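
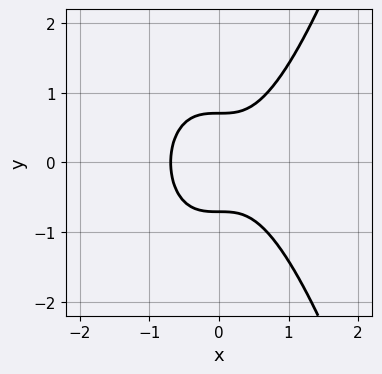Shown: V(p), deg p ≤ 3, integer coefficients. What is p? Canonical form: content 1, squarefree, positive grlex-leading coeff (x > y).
First, degree: a generic line meets the curve in up to 3 points, so deg p = 3.
Then, symmetries: the y ↦ −y reflection is a symmetry, so y appears only in even powers.
Finally, these observations pin down the coefficients.

3*x^3 - 2*y^2 + 1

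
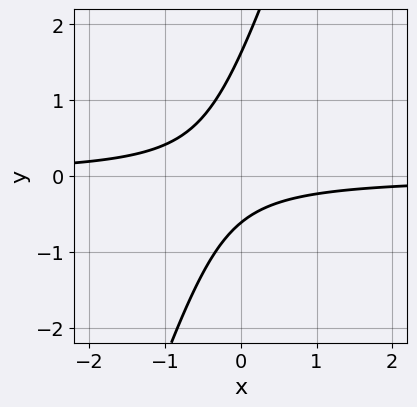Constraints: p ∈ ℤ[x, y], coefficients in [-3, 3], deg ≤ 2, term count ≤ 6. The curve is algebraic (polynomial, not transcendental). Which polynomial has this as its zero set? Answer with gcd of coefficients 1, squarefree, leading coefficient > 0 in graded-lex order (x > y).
(a) Degree: no degree-1 curve has this shape, so deg p = 2.
(b) Observable constraints: no x-intercept at any integer in the box.
(c) Fitting integer coefficients to these (and the overall shape) gives p.

3*x*y - y^2 + y + 1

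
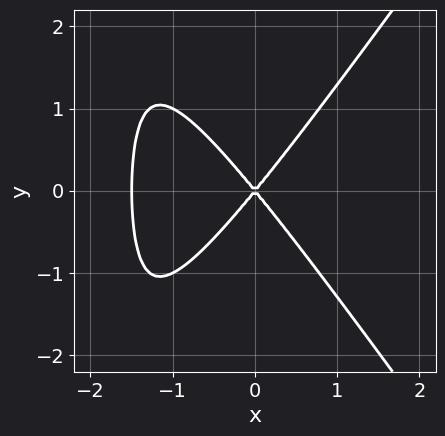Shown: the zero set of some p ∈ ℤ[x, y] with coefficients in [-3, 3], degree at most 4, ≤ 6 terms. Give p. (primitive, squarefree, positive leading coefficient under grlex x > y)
2*x^3 - x*y^2 + 3*x^2 - 2*y^2

The degree is 3 — a generic line meets the curve in up to 3 points.
Symmetries: it's symmetric under y → −y, forcing even powers of y.
From the visible intercepts: one x-axis crossing is at x = 0; it crosses the y-axis at the gridline y = 0.
Fitting integer coefficients to these (and the overall shape) gives p.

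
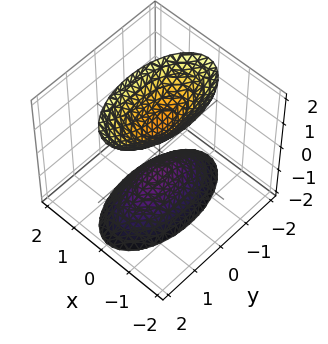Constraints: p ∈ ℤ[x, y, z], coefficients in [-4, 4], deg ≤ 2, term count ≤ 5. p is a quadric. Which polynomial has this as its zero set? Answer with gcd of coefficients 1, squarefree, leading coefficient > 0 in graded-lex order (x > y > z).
First, there are 2 components.
Then, degree: two separate bowl-shaped sheets opening away from each other; a quadric, so deg p = 2.
Then, symmetries: it's symmetric under x → −x, forcing even powers of x; the y ↦ −y reflection is a symmetry, so y appears only in even powers; it's symmetric under z → −z, forcing even powers of z.
Next, from the axis intercepts and sections: the z-axis gridline crossings are at z ∈ {-1, 1}; the surface avoids every integer y-axis point in the box; no x-intercept at any integer in the box.
Finally, fitting integer coefficients to these (and the overall shape) gives p.

3*x^2 + y^2 - z^2 + 1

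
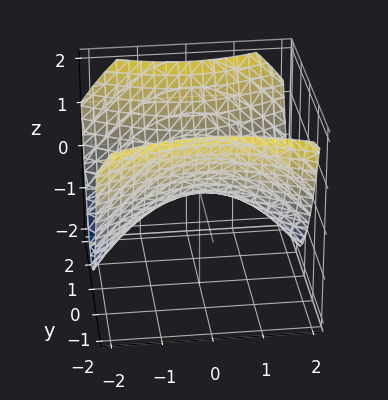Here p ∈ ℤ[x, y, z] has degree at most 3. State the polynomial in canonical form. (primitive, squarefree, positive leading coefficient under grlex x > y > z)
x^2 - 2*y^2 + 3*z

First, the degree is 2 — a saddle surface; a quadric.
Next, symmetries: mirror symmetry x ↦ −x ⇒ only even powers of x; mirror symmetry y ↦ −y ⇒ only even powers of y.
Then, observable constraints: it meets the x-axis at x = 0 (among the integer gridlines); it meets the y-axis at y = 0 (among the integer gridlines); it meets the z-axis at z = 0 (among the integer gridlines).
Finally, these observations pin down the coefficients.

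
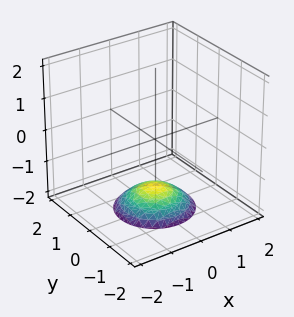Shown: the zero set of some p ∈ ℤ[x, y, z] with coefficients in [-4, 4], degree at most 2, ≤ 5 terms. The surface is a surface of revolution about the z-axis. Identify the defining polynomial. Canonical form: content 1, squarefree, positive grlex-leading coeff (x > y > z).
First, the degree is 2 — the shape is more complex than any degree-1 surface.
Then, symmetries: the z-axis is an axis of rotation, so x and y enter only as x² + y².
Then, against the integer gridlines: a circular section at z = -2 has radius exactly 1; the surface avoids every integer y-axis point in the box; no x-intercept at any integer in the box.
Finally, fitting integer coefficients to these (and the overall shape) gives p.

x^2 + y^2 + 2*z + 3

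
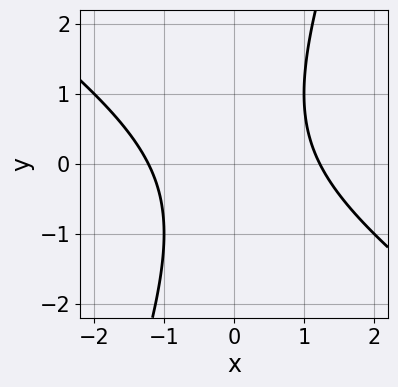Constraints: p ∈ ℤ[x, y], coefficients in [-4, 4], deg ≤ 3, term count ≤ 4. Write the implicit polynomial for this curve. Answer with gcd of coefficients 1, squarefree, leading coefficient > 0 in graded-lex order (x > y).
2*x^2 + 2*x*y - y^2 - 3

1. deg p = 2. No degree-1 curve has this shape.
2. Observable constraints: no y-intercept at any integer in the box.
3. Solving for integer coefficients yields p as stated.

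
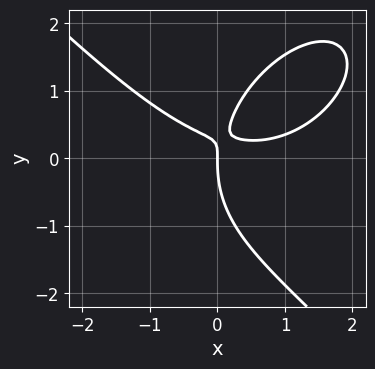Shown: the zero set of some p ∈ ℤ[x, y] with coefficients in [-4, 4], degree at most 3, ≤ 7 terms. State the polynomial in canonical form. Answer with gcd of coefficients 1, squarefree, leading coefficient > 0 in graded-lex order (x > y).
x^3 + y^3 - x^2 - 3*x*y + x

First, the degree is 3 — the shape is more complex than any degree-2 curve.
Then, from the axis intercepts and sections: it crosses the x-axis at the gridline x = 0; it crosses the y-axis at the gridline y = 0.
Finally, the integer polynomial consistent with all of this is the stated p.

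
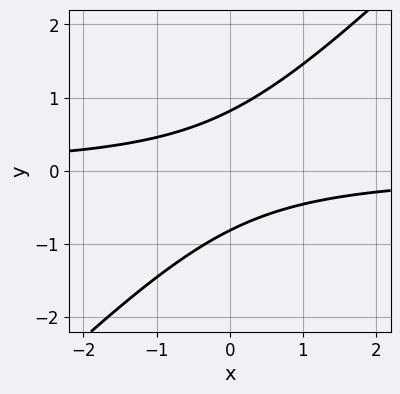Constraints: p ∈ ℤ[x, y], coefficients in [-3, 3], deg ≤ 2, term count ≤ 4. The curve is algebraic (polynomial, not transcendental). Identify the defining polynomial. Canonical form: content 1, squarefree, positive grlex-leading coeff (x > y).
1. The degree is 2 — a generic line meets the curve in up to 2 points.
2. Reading off the gridlines: it misses every integer gridline on the x-axis.
3. The integer polynomial consistent with all of this is the stated p.

3*x*y - 3*y^2 + 2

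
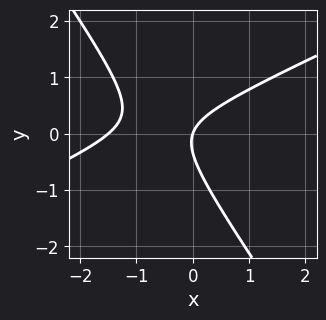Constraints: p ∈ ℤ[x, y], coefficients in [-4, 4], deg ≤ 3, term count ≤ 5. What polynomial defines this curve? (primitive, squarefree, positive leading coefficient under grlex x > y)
2*x^2 - 3*x*y - 3*y^2 + 3*x - y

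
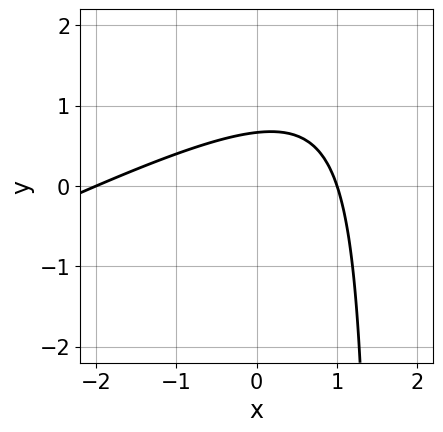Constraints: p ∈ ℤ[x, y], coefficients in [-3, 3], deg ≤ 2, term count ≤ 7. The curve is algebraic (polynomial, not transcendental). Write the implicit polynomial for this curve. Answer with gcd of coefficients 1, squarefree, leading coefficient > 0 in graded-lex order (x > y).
1. The degree is 2 — a generic line meets the curve in up to 2 points.
2. From the axis intercepts and sections: the x-axis gridline crossings are at x ∈ {-2, 1}.
3. These observations pin down the coefficients.

x^2 - 2*x*y + x + 3*y - 2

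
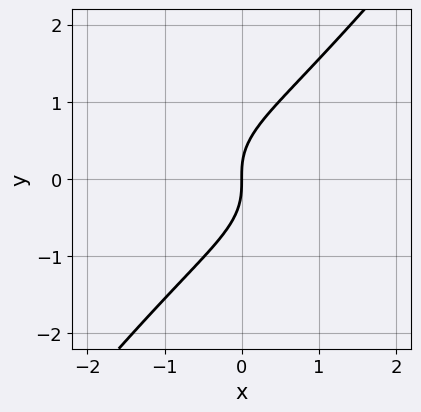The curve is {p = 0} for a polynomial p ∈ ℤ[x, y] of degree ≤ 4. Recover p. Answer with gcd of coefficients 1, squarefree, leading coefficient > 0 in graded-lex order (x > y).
x^3 + 3*x*y^2 - 3*y^3 + 3*x

1. deg p = 3.
2. Checking where it meets the axes: one x-axis crossing is at x = 0; one y-axis crossing is at y = 0.
3. These observations pin down the coefficients.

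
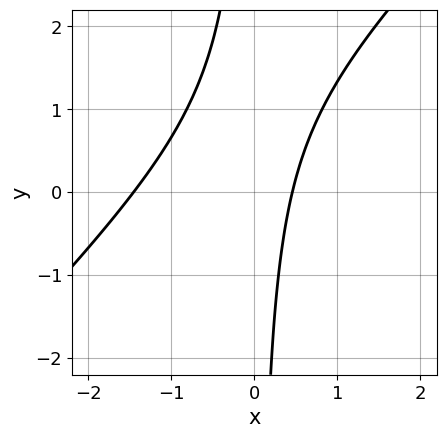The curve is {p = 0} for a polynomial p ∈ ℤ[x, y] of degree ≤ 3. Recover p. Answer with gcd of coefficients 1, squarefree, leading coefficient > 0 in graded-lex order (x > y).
First, the degree is 2 — no degree-1 curve has this shape.
Then, from the visible intercepts: it misses every integer gridline on the y-axis.
Finally, these observations pin down the coefficients.

3*x^2 - 3*x*y + 3*x - 2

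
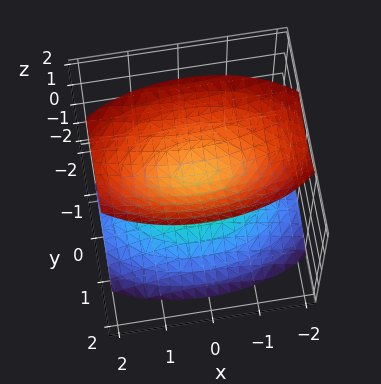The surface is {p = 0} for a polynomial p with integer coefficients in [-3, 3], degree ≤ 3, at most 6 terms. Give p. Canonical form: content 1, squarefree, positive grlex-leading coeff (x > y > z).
(a) There are 2 components. They look like related sheets of one shape, so recover p as a whole.
(b) Degree: two separate bowl-shaped sheets opening away from each other; a quadric, so deg p = 2.
(c) Symmetries: the z ↦ −z reflection is a symmetry, so z appears only in even powers; it's symmetric under y → −y, forcing even powers of y; it's symmetric under x → −x, forcing even powers of x.
(d) Reading off the gridlines: it misses every integer gridline on the x-axis; the surface avoids every integer y-axis point in the box.
(e) Together with the visible shape, these determine p as stated.

x^2 + 3*y^2 - 2*z^2 + 1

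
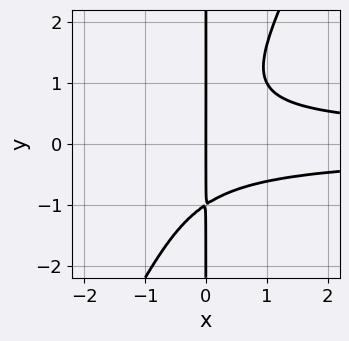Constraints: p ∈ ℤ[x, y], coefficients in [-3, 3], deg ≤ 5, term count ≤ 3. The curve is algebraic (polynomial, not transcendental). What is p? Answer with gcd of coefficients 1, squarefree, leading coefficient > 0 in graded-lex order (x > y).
(a) deg p = 4.
(b) Reading off the gridlines: it meets the x-axis at x = 0 (among the integer gridlines); every point of the y-axis in the box is on the curve.
(c) Together with the visible shape, these determine p as stated.

2*x^2*y^2 - x*y^3 - x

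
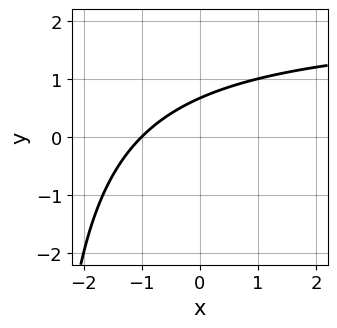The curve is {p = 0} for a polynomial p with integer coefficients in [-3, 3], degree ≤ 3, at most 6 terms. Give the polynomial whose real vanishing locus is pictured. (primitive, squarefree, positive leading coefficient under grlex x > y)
x*y - 2*x + 3*y - 2

First, the degree is 2 — no degree-1 curve has this shape.
Next, checking where it meets the axes: it crosses the x-axis at the gridline x = -1.
Finally, together with the visible shape, these determine p as stated.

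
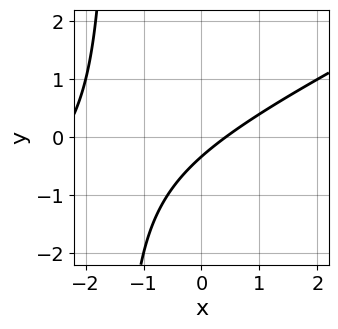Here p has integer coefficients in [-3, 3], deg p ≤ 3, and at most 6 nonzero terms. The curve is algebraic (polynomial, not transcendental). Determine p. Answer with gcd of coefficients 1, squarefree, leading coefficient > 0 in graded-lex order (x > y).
(a) The degree is 2 — a generic line meets the curve in up to 2 points.
(b) Putting this together gives p.

x^2 - 2*x*y + 2*x - 3*y - 1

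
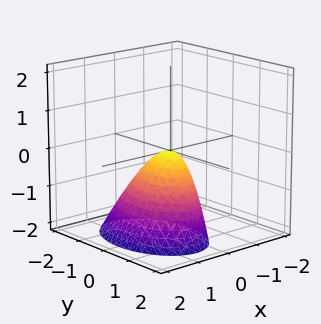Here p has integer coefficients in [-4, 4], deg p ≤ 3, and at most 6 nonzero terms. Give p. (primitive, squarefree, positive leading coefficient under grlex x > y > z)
2*x^2 + x*z + y^2 + z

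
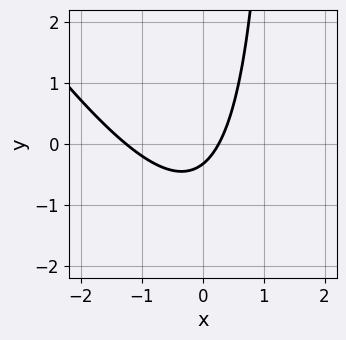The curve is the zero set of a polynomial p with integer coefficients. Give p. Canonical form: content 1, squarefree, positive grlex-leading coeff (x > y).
3*x^2 + 2*x*y + 3*x - 3*y - 1

First, degree: no degree-1 curve has this shape, so deg p = 2.
Finally, the integer polynomial consistent with all of this is the stated p.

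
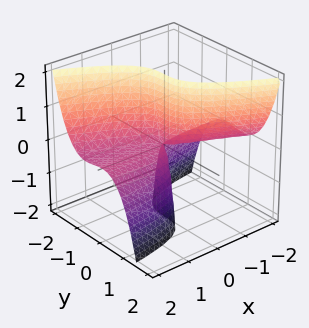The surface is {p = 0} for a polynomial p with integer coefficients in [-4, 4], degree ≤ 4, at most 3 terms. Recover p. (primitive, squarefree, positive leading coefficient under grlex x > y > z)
deg p = 3.
From the visible intercepts: every point of the z-axis in the box is on the surface; every point of the x-axis in the box is on the surface.
Putting this together gives p.

x*y^2 + 2*y^3 + 2*x*z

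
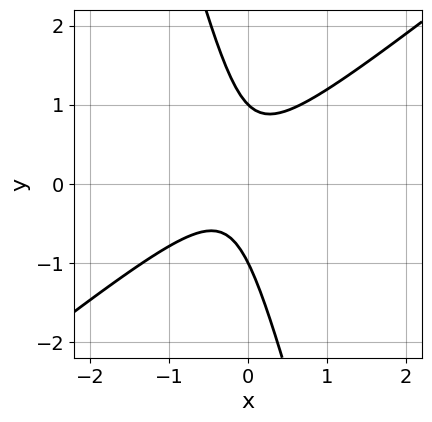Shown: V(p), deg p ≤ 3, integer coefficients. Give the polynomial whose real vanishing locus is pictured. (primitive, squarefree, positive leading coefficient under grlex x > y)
(a) Degree: a generic line meets the curve in up to 2 points, so deg p = 2.
(b) Checking where it meets the axes: no x-intercept at any integer in the box; among the integer gridlines, it crosses the y-axis at y ∈ {-1, 1}.
(c) Putting this together gives p.

3*x^2 - 3*x*y - y^2 + x + 1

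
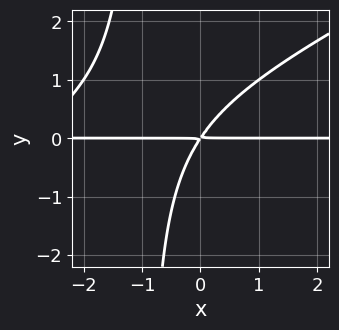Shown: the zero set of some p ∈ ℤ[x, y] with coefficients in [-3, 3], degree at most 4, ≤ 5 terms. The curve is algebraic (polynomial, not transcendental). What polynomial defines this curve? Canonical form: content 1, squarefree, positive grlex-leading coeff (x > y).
(a) Degree: a generic line meets the curve in up to 3 points, so deg p = 3.
(b) Reading off the gridlines: every point of the x-axis in the box is on the curve.
(c) Solving for integer coefficients yields p as stated.

x^2*y - 2*x*y^2 + 3*x*y - 2*y^2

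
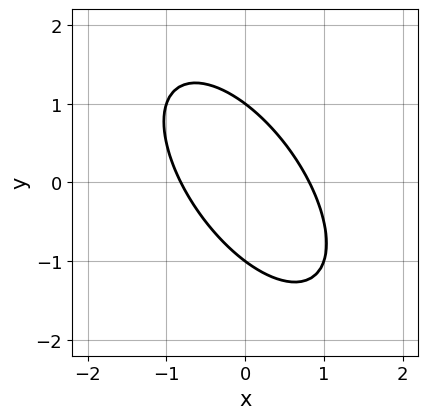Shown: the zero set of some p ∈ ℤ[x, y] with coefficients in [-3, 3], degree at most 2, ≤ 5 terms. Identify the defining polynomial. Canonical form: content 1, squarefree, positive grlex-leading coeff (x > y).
First, degree: no degree-1 curve has this shape, so deg p = 2.
Then, from the visible intercepts: among the integer gridlines, it crosses the y-axis at y ∈ {-1, 1}.
Finally, putting this together gives p.

3*x^2 + 3*x*y + 2*y^2 - 2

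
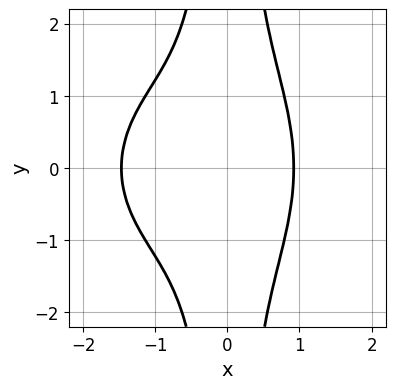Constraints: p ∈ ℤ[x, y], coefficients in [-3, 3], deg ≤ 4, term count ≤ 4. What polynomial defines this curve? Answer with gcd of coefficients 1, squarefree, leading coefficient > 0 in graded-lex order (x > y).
2*x^4 + 2*x^2*y^2 + 2*x^3 - 3

First, the degree is 4 — a generic line meets the curve in up to 4 points.
Then, symmetries: it's symmetric under y → −y, forcing even powers of y.
Next, from the visible intercepts: it misses every integer gridline on the y-axis.
Finally, putting this together gives p.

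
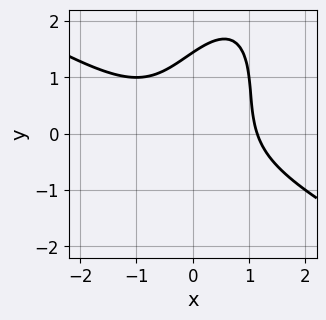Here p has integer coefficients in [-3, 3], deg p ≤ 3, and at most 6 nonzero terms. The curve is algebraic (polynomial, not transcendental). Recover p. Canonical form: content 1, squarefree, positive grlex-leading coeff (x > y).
(a) The degree is 3 — the shape is more complex than any degree-2 curve.
(b) Solving for integer coefficients yields p as stated.

2*x^3 + 2*x^2*y - 2*x*y^2 + y^3 - 3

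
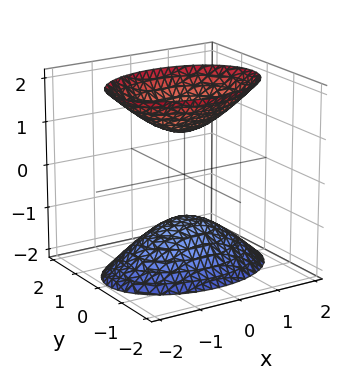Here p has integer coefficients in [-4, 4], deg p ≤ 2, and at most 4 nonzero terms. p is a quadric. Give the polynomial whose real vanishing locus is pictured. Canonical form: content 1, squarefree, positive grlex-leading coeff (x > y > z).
x^2 + 2*y^2 - z^2 + 1

1. I count 2 distinct pieces. They look like related sheets of one shape, so recover p as a whole.
2. deg p = 2. Two sheets facing apart; a quadric.
3. Symmetries: mirror symmetry x ↦ −x ⇒ only even powers of x; mirror symmetry y ↦ −y ⇒ only even powers of y; it's symmetric under z → −z, forcing even powers of z.
4. Reading off the gridlines: it misses every integer gridline on the x-axis; it misses every integer gridline on the y-axis; among the integer gridlines, it crosses the z-axis at z ∈ {-1, 1}.
5. Solving for integer coefficients yields p as stated.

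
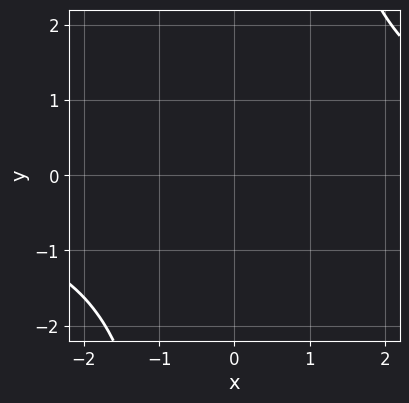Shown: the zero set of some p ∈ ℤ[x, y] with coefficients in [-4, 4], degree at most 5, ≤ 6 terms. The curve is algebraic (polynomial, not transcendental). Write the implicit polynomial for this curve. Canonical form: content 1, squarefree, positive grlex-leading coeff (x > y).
x^3*y - 3*x^2 - x - 3

1. The degree is 4 — no degree-3 curve has this shape.
2. Checking where it meets the axes: the curve avoids every integer x-axis point in the box; no y-intercept at any integer in the box.
3. Assembling these constraints gives the stated polynomial.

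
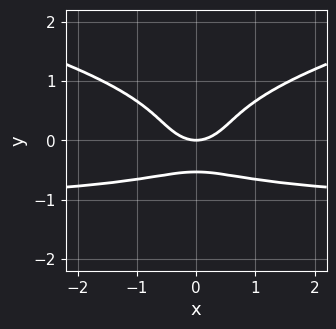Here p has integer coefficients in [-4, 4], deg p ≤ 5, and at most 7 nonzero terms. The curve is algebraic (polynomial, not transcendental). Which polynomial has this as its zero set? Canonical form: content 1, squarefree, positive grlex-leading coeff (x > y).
3*y^4 - x^2*y - x^2 + y^2 + y

deg p = 4. The shape is more complex than any degree-3 curve.
Symmetries: mirror symmetry x ↦ −x ⇒ only even powers of x.
Reading off the gridlines: it crosses the x-axis at the gridline x = 0; it meets the y-axis at y = 0 (among the integer gridlines).
Matching integer coefficients to the picture gives p.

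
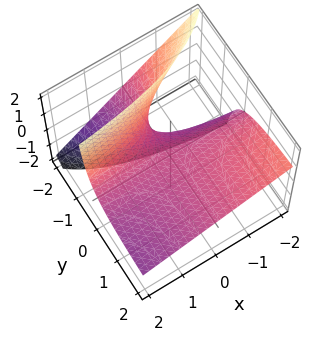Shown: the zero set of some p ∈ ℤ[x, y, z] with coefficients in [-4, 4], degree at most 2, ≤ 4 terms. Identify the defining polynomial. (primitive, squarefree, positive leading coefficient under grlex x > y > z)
First, deg p = 2. A generic line meets the surface in up to 2 points.
Then, checking where it meets the axes: every point of the y-axis in the box is on the surface; the visible x-axis segment lies entirely on the surface.
Finally, fitting integer coefficients to these (and the overall shape) gives p.

x*y + 2*y*z + 2*z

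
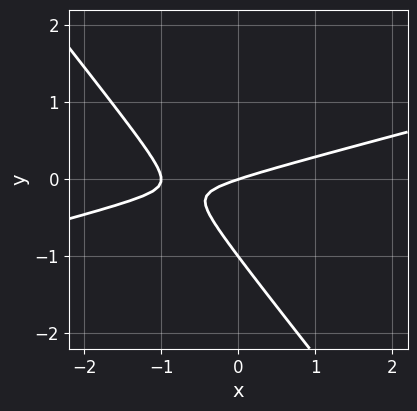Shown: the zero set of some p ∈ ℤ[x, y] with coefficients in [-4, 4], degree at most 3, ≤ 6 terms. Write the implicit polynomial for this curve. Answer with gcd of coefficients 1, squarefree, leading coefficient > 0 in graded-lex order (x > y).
(a) Degree: a generic line meets the curve in up to 2 points, so deg p = 2.
(b) Reading off the gridlines: the x-axis gridline crossings are at x ∈ {-1, 0}; the y-axis gridline crossings are at y ∈ {-1, 0}.
(c) These observations pin down the coefficients.

x^2 - 3*x*y - 3*y^2 + x - 3*y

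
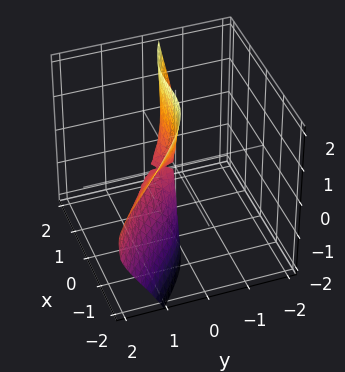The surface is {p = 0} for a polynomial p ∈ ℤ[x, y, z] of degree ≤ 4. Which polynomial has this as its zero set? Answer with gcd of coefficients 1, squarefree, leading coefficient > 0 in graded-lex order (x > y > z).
2*x^3 + 3*x^2*y + 3*y*z^2 - 2*x^2

(a) The degree is 3 — a generic line meets the surface in up to 3 points.
(b) Against the integer gridlines: the visible y-axis segment lies entirely on the surface; every point of the z-axis in the box is on the surface.
(c) The integer polynomial consistent with all of this is the stated p.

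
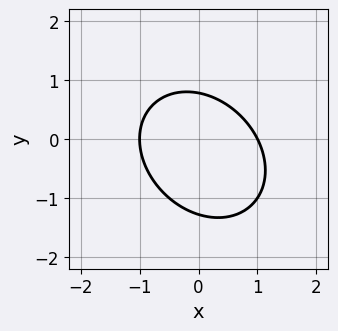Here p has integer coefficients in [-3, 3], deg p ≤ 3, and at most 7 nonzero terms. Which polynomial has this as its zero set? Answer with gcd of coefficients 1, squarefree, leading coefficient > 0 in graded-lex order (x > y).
First, the degree is 2 — the shape is more complex than any degree-1 curve.
Then, reading off the gridlines: among the integer gridlines, it crosses the x-axis at x ∈ {-1, 1}.
Finally, together with the visible shape, these determine p as stated.

2*x^2 + x*y + 2*y^2 + y - 2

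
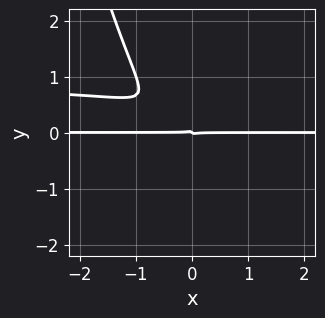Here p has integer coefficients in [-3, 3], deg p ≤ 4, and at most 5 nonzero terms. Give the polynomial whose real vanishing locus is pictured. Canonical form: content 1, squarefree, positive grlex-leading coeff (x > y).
2*x^2*y^2 - 2*x^2*y - 3*x*y^2 - 3*y^3

(a) Degree: the shape is more complex than any degree-3 curve, so deg p = 4.
(b) Observable constraints: the visible x-axis segment lies entirely on the curve; it meets the y-axis at y = 0 (among the integer gridlines).
(c) The integer polynomial consistent with all of this is the stated p.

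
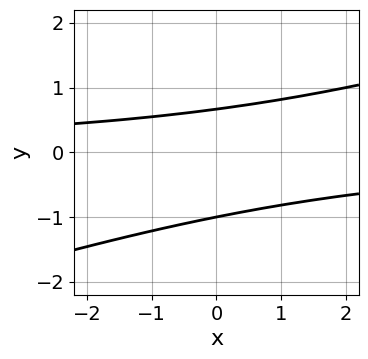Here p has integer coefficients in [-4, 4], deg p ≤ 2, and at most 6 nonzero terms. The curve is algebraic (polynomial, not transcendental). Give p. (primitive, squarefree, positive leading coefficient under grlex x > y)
x*y - 3*y^2 - y + 2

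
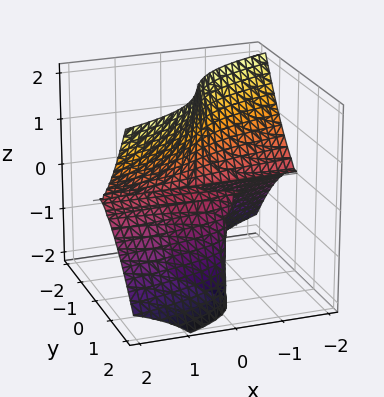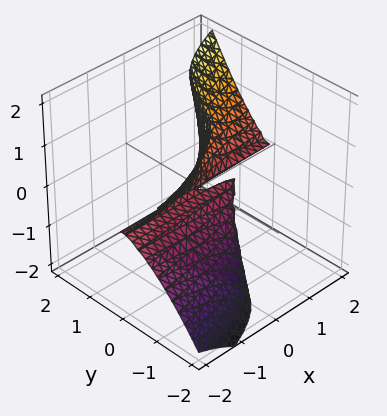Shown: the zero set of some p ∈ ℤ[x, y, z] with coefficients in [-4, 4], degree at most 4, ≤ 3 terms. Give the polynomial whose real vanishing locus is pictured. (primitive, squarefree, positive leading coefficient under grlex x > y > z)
First, deg p = 3.
Next, from the visible intercepts: every point of the x-axis in the box is on the surface; it meets the y-axis at y = 0 (among the integer gridlines); every point of the z-axis in the box is on the surface.
Finally, assembling these constraints gives the stated polynomial.

x*z^2 - y^3 - y*z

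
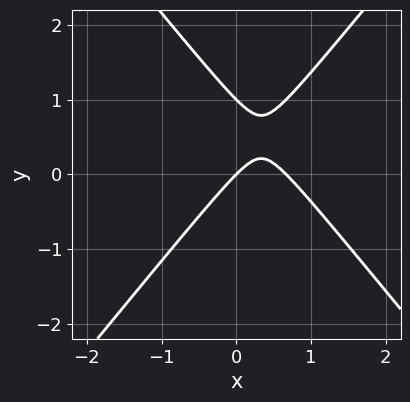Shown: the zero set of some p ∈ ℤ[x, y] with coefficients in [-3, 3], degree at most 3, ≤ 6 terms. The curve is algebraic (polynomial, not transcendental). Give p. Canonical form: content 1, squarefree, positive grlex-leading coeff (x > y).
deg p = 2.
Reading off the gridlines: one x-axis crossing is at x = 0; among the integer gridlines, it crosses the y-axis at y ∈ {0, 1}.
The integer polynomial consistent with all of this is the stated p.

3*x^2 - 2*y^2 - 2*x + 2*y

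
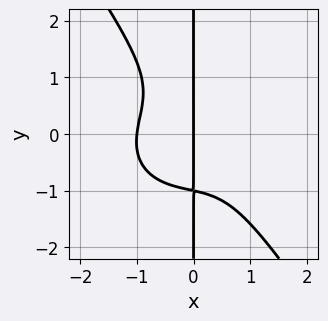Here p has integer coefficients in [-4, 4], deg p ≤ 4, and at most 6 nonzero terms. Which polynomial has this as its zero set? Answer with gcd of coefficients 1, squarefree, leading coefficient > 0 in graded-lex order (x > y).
3*x^4 + 3*x^2*y^2 + 3*x*y^3 + x^2*y + 3*x

1. deg p = 4. The shape is more complex than any degree-3 curve.
2. From the axis intercepts and sections: among the integer gridlines, it crosses the x-axis at x ∈ {-1, 0}; the visible y-axis segment lies entirely on the curve.
3. Fitting integer coefficients to these (and the overall shape) gives p.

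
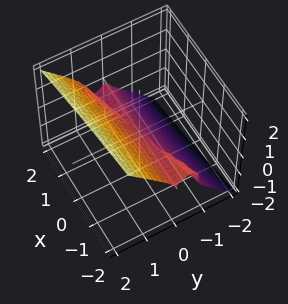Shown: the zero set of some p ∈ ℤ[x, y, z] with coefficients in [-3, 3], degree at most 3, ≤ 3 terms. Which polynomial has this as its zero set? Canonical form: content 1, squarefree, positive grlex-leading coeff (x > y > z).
1. Degree: a generic line meets the surface in up to 3 points, so deg p = 3.
2. Reading off the gridlines: it meets the y-axis at y = 0 (among the integer gridlines); every point of the x-axis in the box is on the surface.
3. Fitting integer coefficients to these (and the overall shape) gives p.

x*y^2 - 3*y^3 + 2*z^3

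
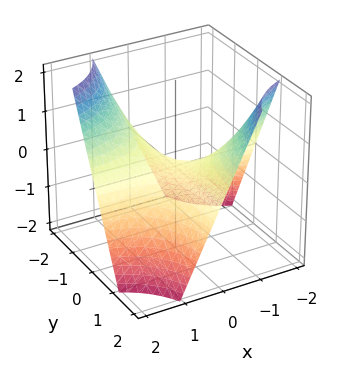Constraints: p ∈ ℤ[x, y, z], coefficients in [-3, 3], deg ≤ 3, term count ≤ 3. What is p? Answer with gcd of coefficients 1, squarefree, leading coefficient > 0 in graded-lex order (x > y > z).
x*y + z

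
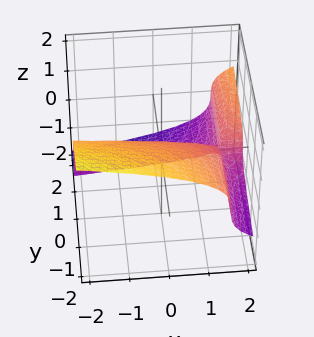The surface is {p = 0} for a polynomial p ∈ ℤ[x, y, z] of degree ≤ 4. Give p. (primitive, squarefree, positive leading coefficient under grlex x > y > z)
(a) Degree: the shape is more complex than any degree-2 surface, so deg p = 3.
(b) From the visible intercepts: it meets the z-axis at z = 0 (among the integer gridlines); it crosses the y-axis at the gridline y = 0.
(c) Matching integer coefficients to the picture gives p. Check: (-1, 0, 0) on the x-axis lies on the surface, and p(-1, 0, 0) = 0. ✓

3*z^3 - 2*x*y + 3*y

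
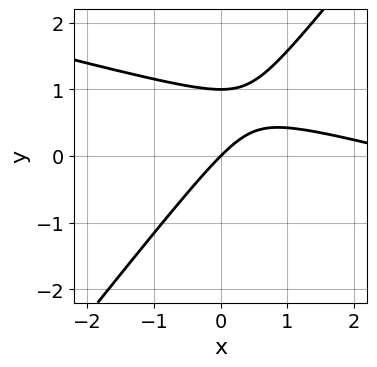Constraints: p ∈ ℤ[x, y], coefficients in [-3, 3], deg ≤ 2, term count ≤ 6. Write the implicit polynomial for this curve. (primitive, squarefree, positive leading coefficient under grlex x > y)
x^2 + 3*x*y - 3*y^2 - 3*x + 3*y

The degree is 2 — no degree-1 curve has this shape.
Reading off the gridlines: among the integer gridlines, it crosses the y-axis at y ∈ {0, 1}; it crosses the x-axis at the gridline x = 0.
The integer polynomial consistent with all of this is the stated p.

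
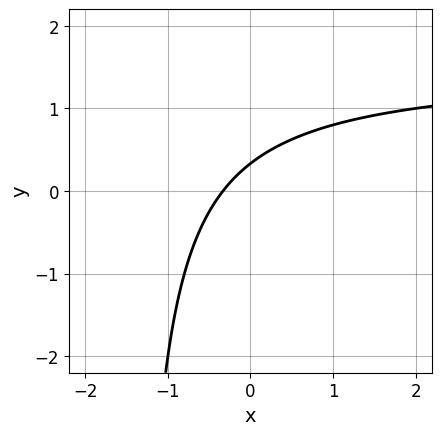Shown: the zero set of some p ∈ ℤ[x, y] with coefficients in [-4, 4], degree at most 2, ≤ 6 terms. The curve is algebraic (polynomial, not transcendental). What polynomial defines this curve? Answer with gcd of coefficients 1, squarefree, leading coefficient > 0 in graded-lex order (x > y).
1. Degree: a generic line meets the curve in up to 2 points, so deg p = 2.
2. Solving for integer coefficients yields p as stated.

2*x*y - 3*x + 3*y - 1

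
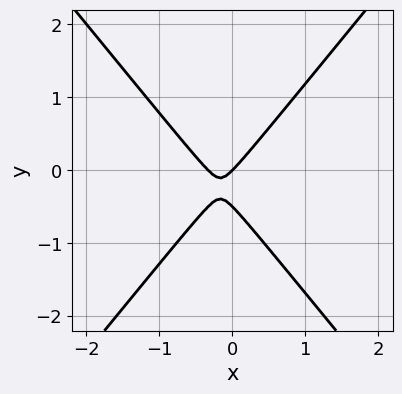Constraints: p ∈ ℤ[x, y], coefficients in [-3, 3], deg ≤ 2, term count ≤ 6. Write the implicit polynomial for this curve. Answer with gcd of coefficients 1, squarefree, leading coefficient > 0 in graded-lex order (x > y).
(a) deg p = 2.
(b) Against the integer gridlines: it crosses the x-axis at the gridline x = 0; it crosses the y-axis at the gridline y = 0.
(c) The integer polynomial consistent with all of this is the stated p.

3*x^2 - 2*y^2 + x - y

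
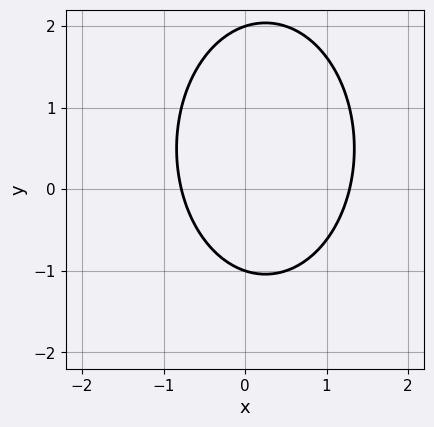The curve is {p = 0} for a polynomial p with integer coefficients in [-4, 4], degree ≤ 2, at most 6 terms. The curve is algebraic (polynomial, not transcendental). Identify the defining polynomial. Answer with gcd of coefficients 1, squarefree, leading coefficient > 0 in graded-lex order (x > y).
(a) The degree is 2 — a generic line meets the curve in up to 2 points.
(b) Reading off the gridlines: the y-axis gridline crossings are at y ∈ {-1, 2}.
(c) Matching integer coefficients to the picture gives p.

2*x^2 + y^2 - x - y - 2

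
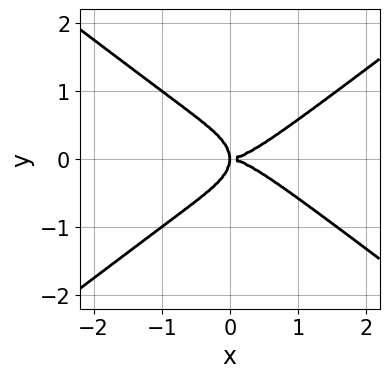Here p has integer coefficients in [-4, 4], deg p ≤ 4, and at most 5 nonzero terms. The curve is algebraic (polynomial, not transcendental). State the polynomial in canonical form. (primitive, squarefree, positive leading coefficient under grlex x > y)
First, degree: a generic line meets the curve in up to 4 points, so deg p = 4.
Then, symmetries: mirror symmetry y ↦ −y ⇒ only even powers of y.
Then, observable constraints: it meets the y-axis at y = 0 (among the integer gridlines); it crosses the x-axis at the gridline x = 0.
Finally, the integer polynomial consistent with all of this is the stated p.

x^4 - 3*y^4 - 2*x*y^2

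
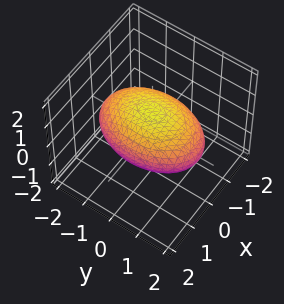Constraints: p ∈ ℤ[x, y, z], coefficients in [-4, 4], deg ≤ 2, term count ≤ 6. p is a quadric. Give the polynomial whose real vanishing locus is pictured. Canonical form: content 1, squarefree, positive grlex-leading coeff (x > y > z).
(a) Degree: bounded and convex; a quadric, so deg p = 2.
(b) Symmetries: the y ↦ −y reflection is a symmetry, so y appears only in even powers; the x ↦ −x reflection is a symmetry, so x appears only in even powers; it's symmetric under z → −z, forcing even powers of z.
(c) Against the integer gridlines: among the integer gridlines, it crosses the z-axis at z ∈ {-1, 1}.
(d) Assembling these constraints gives the stated polynomial.

2*x^2 + y^2 + 3*z^2 - 3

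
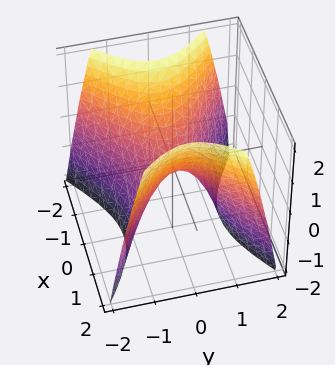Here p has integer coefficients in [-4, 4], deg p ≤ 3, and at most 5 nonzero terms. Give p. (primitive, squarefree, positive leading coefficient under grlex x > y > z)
2*x^2 - 3*y^2 - 2*z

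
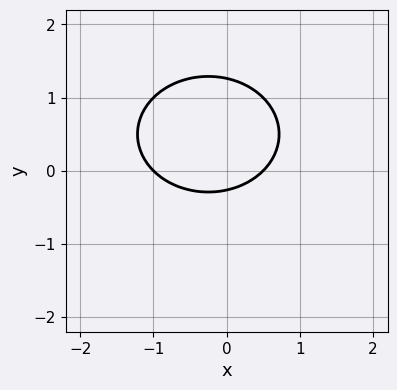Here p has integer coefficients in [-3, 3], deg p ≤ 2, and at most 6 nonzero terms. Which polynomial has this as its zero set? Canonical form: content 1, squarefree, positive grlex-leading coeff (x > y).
2*x^2 + 3*y^2 + x - 3*y - 1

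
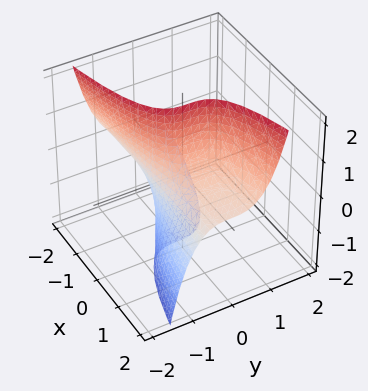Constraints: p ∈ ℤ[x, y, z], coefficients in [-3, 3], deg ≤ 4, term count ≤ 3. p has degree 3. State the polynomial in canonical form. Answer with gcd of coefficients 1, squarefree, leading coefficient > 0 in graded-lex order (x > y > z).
3*y^3 - 2*x*z + 1

The degree is 3 — the shape is more complex than any degree-2 surface.
From the visible intercepts: it misses every integer gridline on the x-axis; it misses every integer gridline on the z-axis.
The integer polynomial consistent with all of this is the stated p.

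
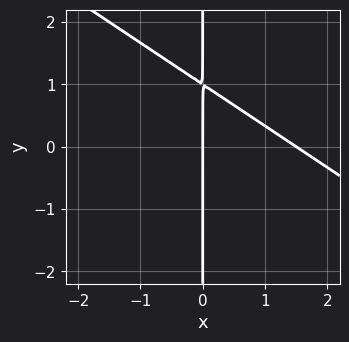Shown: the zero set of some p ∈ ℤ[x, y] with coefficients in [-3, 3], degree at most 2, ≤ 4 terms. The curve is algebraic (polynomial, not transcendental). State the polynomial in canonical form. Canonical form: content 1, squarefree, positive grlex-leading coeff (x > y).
2*x^2 + 3*x*y - 3*x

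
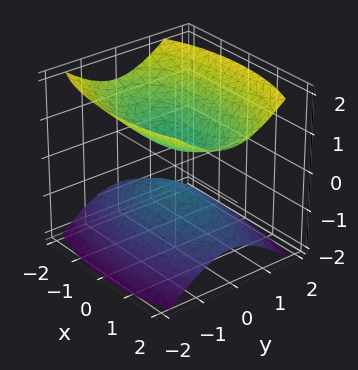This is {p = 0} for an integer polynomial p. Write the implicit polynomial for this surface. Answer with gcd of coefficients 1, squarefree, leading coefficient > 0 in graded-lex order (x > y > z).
x^2 + 3*y^2 - 3*z^2 + 1

1. There are 2 components.
2. Degree: two sheets facing apart; a quadric, so deg p = 2.
3. Symmetries: mirror symmetry x ↦ −x ⇒ only even powers of x; the y ↦ −y reflection is a symmetry, so y appears only in even powers; mirror symmetry z ↦ −z ⇒ only even powers of z.
4. Checking where it meets the axes: it misses every integer gridline on the x-axis; the surface avoids every integer y-axis point in the box.
5. Assembling these constraints gives the stated polynomial.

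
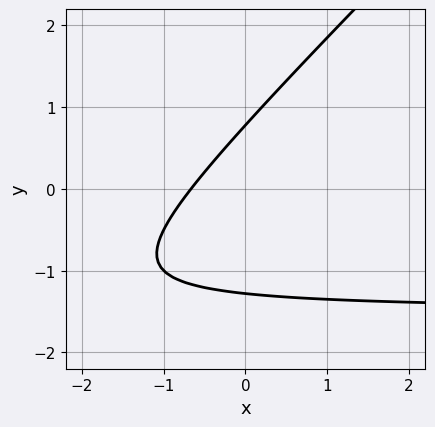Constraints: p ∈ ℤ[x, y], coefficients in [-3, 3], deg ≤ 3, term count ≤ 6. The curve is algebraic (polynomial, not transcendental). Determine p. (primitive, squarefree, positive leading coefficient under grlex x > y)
2*x*y - 2*y^2 + 3*x - y + 2

First, the degree is 2 — no degree-1 curve has this shape.
Finally, matching integer coefficients to the picture gives p.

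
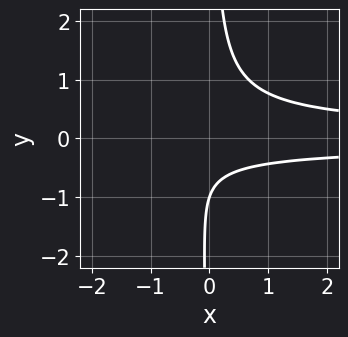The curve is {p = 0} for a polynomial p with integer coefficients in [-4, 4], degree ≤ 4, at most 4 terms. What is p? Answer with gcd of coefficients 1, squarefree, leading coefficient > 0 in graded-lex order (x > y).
3*x*y^2 - y - 1

First, degree: a generic line meets the curve in up to 3 points, so deg p = 3.
Next, from the visible intercepts: one y-axis crossing is at y = -1; the curve avoids every integer x-axis point in the box.
Finally, matching integer coefficients to the picture gives p.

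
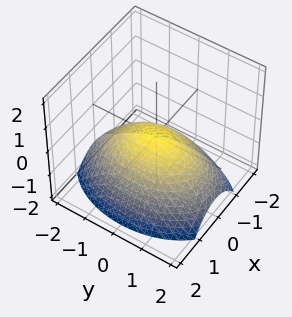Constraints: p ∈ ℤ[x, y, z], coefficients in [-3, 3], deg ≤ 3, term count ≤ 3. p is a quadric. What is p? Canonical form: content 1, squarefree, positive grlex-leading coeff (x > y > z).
2*x^2 + y^2 + 3*z

Degree: a single bowl opening along one axis; a quadric, so deg p = 2.
Symmetries: it's symmetric under x → −x, forcing even powers of x; it's symmetric under y → −y, forcing even powers of y.
From the axis intercepts and sections: one z-axis crossing is at z = 0; one y-axis crossing is at y = 0; it crosses the x-axis at the gridline x = 0.
Together with the visible shape, these determine p as stated.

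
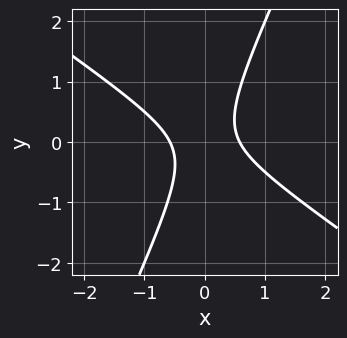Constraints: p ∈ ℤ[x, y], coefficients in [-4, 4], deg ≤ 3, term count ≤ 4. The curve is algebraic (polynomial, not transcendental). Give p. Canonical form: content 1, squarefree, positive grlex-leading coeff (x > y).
3*x^2 + 3*x*y - 2*y^2 - 1

(a) The degree is 2 — a generic line meets the curve in up to 2 points.
(b) Against the integer gridlines: the curve avoids every integer y-axis point in the box.
(c) Together with the visible shape, these determine p as stated.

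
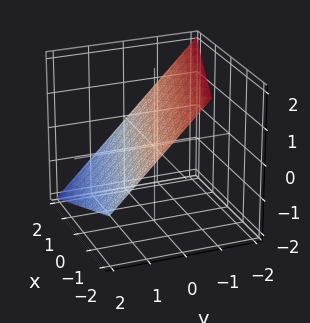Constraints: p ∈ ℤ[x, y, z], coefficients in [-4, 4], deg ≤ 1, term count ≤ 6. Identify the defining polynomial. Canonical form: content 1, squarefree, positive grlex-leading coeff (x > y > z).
x + 3*y + 3*z - 2

First, degree: every cross-section is a straight line — this is a plane, so deg p = 1.
Next, reading off the gridlines: it crosses the x-axis at the gridline x = 2.
Finally, together with the visible shape, these determine p as stated.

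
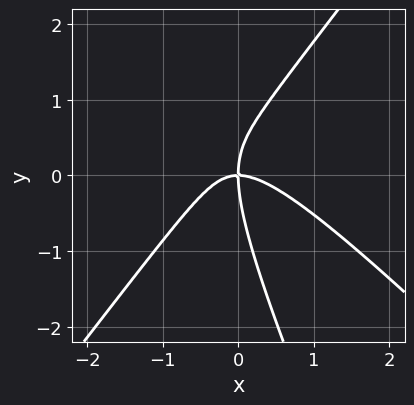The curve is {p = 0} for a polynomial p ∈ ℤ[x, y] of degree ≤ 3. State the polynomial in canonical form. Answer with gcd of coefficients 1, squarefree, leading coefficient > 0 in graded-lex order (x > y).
3*x^3 + 2*x^2*y - 2*x*y^2 - y^3 + 3*x*y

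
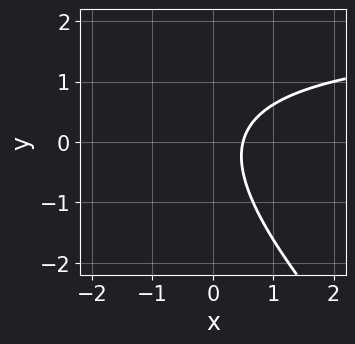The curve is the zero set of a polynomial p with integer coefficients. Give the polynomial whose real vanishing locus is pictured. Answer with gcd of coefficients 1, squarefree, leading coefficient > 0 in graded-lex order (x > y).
First, degree: no degree-1 curve has this shape, so deg p = 2.
Next, against the integer gridlines: the curve avoids every integer y-axis point in the box.
Finally, together with the visible shape, these determine p as stated.

x*y + y^2 - 2*x + 1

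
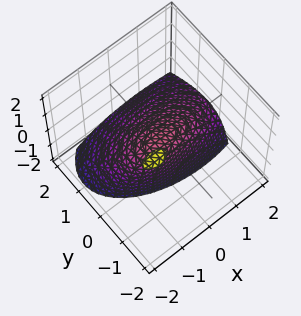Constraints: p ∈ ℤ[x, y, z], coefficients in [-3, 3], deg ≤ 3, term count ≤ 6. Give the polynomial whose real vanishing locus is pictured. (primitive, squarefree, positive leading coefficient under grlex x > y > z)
x^2 + x*z + 3*y^2 + 3*y*z + 2*z

(a) The degree is 2 — the shape is more complex than any degree-1 surface.
(b) From the axis intercepts and sections: it meets the x-axis at x = 0 (among the integer gridlines); it crosses the y-axis at the gridline y = 0.
(c) These observations pin down the coefficients.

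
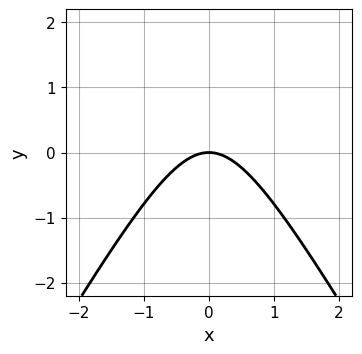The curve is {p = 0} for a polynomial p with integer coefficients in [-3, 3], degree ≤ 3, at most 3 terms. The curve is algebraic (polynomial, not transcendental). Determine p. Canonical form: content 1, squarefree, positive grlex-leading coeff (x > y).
3*x^2 - y^2 + 3*y

1. deg p = 2. The shape is more complex than any degree-1 curve.
2. Symmetries: the x ↦ −x reflection is a symmetry, so x appears only in even powers.
3. Reading off the gridlines: it meets the x-axis at x = 0 (among the integer gridlines); one y-axis crossing is at y = 0.
4. Putting this together gives p.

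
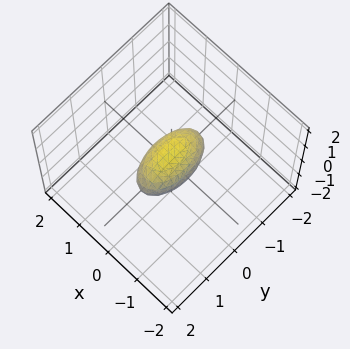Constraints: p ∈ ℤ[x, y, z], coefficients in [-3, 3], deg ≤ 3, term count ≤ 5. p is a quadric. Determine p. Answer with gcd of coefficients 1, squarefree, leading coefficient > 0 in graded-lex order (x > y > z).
3*x^2 + y^2 + 2*z^2 - 1

First, deg p = 2. A closed, bounded, convex surface; a quadric.
Next, symmetries: mirror symmetry x ↦ −x ⇒ only even powers of x; the y ↦ −y reflection is a symmetry, so y appears only in even powers; it's symmetric under z → −z, forcing even powers of z.
Then, observable constraints: the y-axis gridline crossings are at y ∈ {-1, 1}.
Finally, putting this together gives p.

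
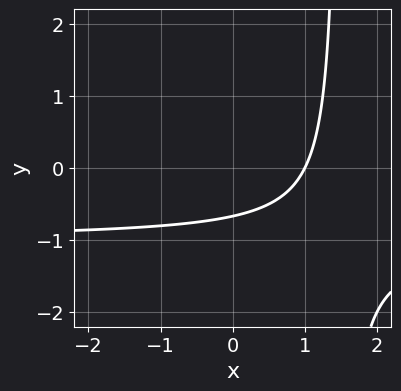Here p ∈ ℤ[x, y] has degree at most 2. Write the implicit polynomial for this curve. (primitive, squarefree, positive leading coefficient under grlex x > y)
Degree: the shape is more complex than any degree-1 curve, so deg p = 2.
Checking where it meets the axes: it meets the x-axis at x = 1 (among the integer gridlines).
Solving for integer coefficients yields p as stated.

2*x*y + 2*x - 3*y - 2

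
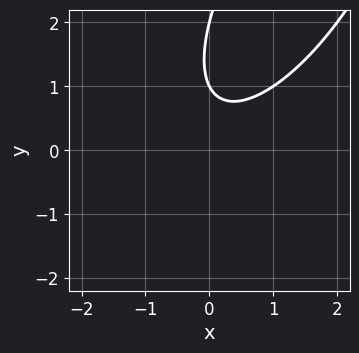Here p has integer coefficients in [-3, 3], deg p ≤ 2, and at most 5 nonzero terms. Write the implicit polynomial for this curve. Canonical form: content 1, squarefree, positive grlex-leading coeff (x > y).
2*x^2 - 2*x*y + y^2 - 3*y + 2

(a) Degree: no degree-1 curve has this shape, so deg p = 2.
(b) From the visible intercepts: the y-axis gridline crossings are at y ∈ {1, 2}; no x-intercept at any integer in the box.
(c) The integer polynomial consistent with all of this is the stated p.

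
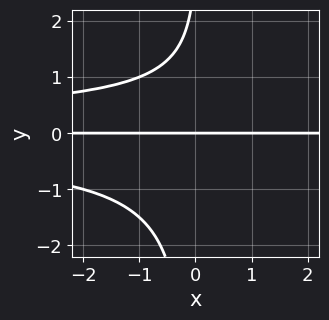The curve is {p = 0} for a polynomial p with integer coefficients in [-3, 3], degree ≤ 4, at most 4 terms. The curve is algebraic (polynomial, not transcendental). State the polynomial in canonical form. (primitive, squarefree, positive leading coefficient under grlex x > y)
2*x*y^3 - y^2 + 3*y

(a) Degree: no degree-3 curve has this shape, so deg p = 4.
(b) Checking where it meets the axes: every point of the x-axis in the box is on the curve; it meets the y-axis at y = 0 (among the integer gridlines).
(c) Matching integer coefficients to the picture gives p.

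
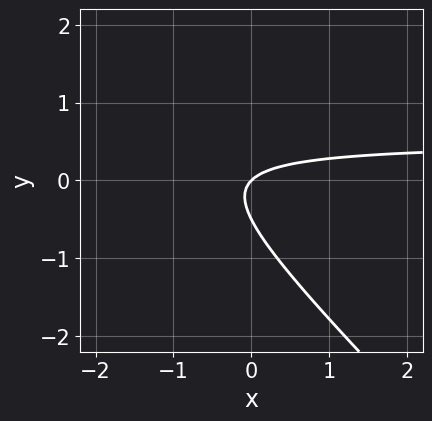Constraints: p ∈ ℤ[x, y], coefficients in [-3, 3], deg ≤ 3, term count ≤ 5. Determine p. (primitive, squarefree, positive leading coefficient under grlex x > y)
1. The degree is 2 — no degree-1 curve has this shape.
2. Against the integer gridlines: one x-axis crossing is at x = 0; one y-axis crossing is at y = 0.
3. The integer polynomial consistent with all of this is the stated p.

2*x*y + 2*y^2 - x + y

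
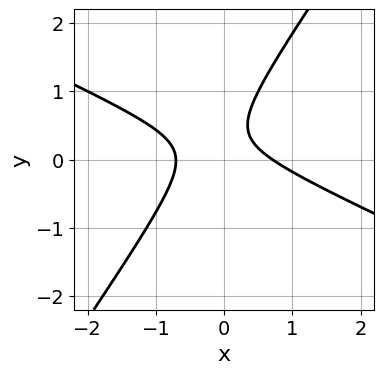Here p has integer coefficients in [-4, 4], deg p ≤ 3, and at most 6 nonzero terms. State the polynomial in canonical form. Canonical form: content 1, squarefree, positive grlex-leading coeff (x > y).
2*x^2 + 3*x*y - 3*y^2 + 2*y - 1

1. deg p = 2. No degree-1 curve has this shape.
2. Reading off the gridlines: it misses every integer gridline on the y-axis.
3. Together with the visible shape, these determine p as stated.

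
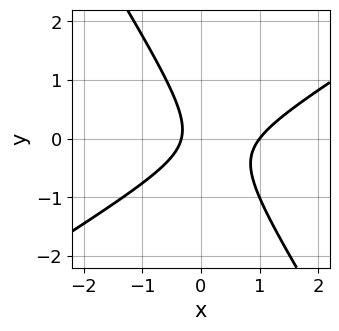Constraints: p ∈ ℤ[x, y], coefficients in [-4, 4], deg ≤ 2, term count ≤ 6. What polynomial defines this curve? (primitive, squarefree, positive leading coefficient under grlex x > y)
3*x^2 - 3*x*y - 3*y^2 - 2*x - 1

First, degree: the shape is more complex than any degree-1 curve, so deg p = 2.
Then, observable constraints: it crosses the x-axis at the gridline x = 1; it misses every integer gridline on the y-axis.
Finally, putting this together gives p.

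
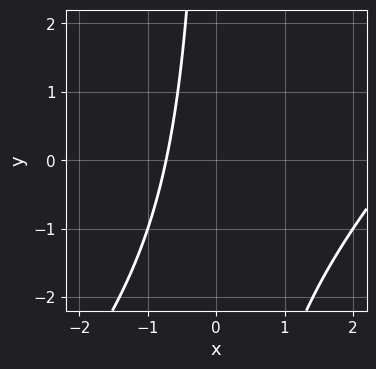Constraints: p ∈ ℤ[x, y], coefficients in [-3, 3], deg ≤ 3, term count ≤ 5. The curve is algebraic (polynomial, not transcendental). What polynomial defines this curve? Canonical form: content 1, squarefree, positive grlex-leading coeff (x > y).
x^2 - x*y - 2*x - 2

1. Degree: no degree-1 curve has this shape, so deg p = 2.
2. From the visible intercepts: the curve avoids every integer y-axis point in the box.
3. Putting this together gives p.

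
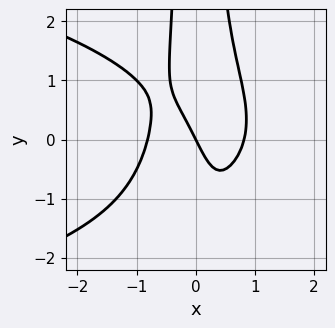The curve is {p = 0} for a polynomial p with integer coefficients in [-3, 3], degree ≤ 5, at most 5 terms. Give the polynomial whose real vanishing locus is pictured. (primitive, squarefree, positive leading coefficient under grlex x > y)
2*x^2*y^2 + 3*x^3 - 2*x - y

(a) The degree is 4 — no degree-3 curve has this shape.
(b) Checking where it meets the axes: it crosses the y-axis at the gridline y = 0; it crosses the x-axis at the gridline x = 0.
(c) These observations pin down the coefficients.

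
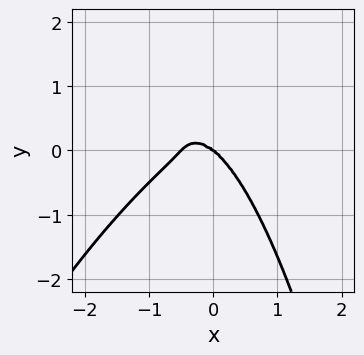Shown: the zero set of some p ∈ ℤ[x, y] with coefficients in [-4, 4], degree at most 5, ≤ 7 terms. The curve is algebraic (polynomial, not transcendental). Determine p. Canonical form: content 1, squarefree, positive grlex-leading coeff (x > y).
2*x^4 - 2*x^3*y + x^2*y^2 + x^3 + 2*y^3

First, the degree is 4 — no degree-3 curve has this shape.
Next, from the axis intercepts and sections: it crosses the y-axis at the gridline y = 0; one x-axis crossing is at x = 0.
Finally, these observations pin down the coefficients.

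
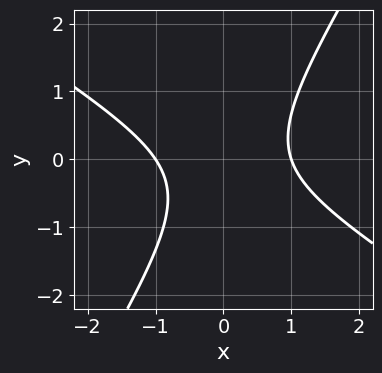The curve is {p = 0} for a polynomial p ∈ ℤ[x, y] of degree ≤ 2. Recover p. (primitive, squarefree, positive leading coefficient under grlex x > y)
3*x^2 + 3*x*y - 3*y^2 - y - 3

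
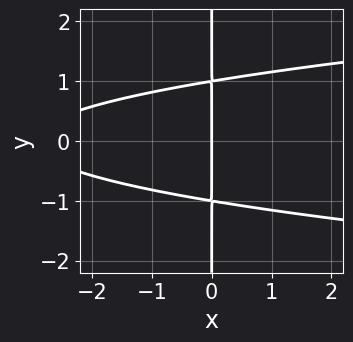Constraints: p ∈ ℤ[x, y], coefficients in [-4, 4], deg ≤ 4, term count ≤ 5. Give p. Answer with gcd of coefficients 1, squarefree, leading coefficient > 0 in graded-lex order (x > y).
3*x*y^2 - x^2 - 3*x

The degree is 3 — the shape is more complex than any degree-2 curve.
Symmetries: mirror symmetry y ↦ −y ⇒ only even powers of y.
From the axis intercepts and sections: one x-axis crossing is at x = 0; the visible y-axis segment lies entirely on the curve.
Putting this together gives p.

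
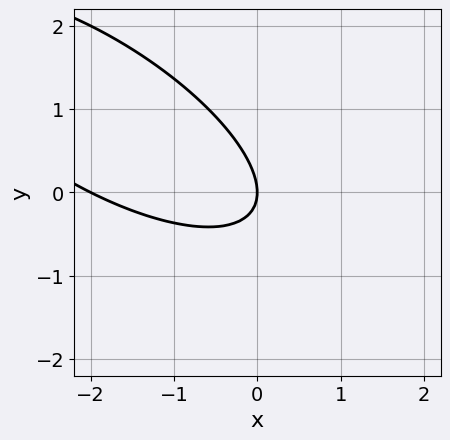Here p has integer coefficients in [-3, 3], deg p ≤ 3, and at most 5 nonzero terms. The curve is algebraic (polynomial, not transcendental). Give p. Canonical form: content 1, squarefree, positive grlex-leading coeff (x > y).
x^2 + 2*x*y + 2*y^2 + 2*x

First, deg p = 2. A generic line meets the curve in up to 2 points.
Then, from the visible intercepts: among the integer gridlines, it crosses the x-axis at x ∈ {-2, 0}; one y-axis crossing is at y = 0.
Finally, the integer polynomial consistent with all of this is the stated p.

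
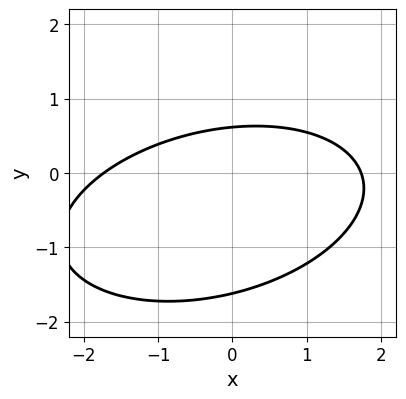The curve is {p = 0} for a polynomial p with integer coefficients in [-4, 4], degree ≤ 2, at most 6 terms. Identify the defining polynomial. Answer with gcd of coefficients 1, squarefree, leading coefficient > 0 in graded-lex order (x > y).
(a) Degree: a generic line meets the curve in up to 2 points, so deg p = 2.
(b) Solving for integer coefficients yields p as stated.

x^2 - x*y + 3*y^2 + 3*y - 3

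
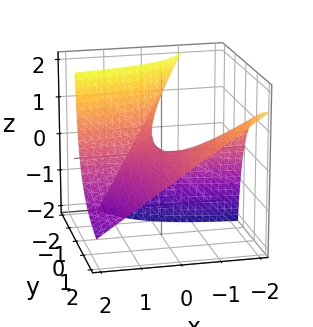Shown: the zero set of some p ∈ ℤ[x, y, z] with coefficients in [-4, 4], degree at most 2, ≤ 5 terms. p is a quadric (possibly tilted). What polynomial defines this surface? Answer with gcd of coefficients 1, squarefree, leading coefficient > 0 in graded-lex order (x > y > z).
x*y + y*z + z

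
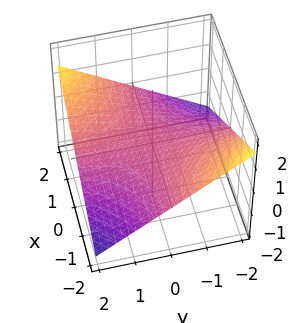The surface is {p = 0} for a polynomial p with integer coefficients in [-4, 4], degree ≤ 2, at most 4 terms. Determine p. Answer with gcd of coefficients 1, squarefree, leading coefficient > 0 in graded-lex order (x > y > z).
x*y - 3*z

1. Degree: a saddle surface; a quadric, so deg p = 2.
2. Observable constraints: the visible y-axis segment lies entirely on the surface; the visible x-axis segment lies entirely on the surface.
3. The integer polynomial consistent with all of this is the stated p.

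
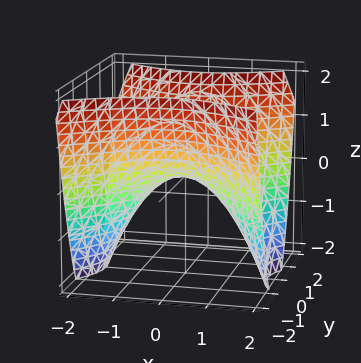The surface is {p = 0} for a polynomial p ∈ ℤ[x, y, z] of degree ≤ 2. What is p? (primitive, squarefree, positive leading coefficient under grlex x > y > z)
(a) deg p = 2. A hyperbolic paraboloid; a quadric.
(b) Symmetries: the x ↦ −x reflection is a symmetry, so x appears only in even powers; mirror symmetry y ↦ −y ⇒ only even powers of y.
(c) Against the integer gridlines: it meets the z-axis at z = 0 (among the integer gridlines); it meets the x-axis at x = 0 (among the integer gridlines); it crosses the y-axis at the gridline y = 0.
(d) Assembling these constraints gives the stated polynomial.

2*x^2 - 3*y^2 + 3*z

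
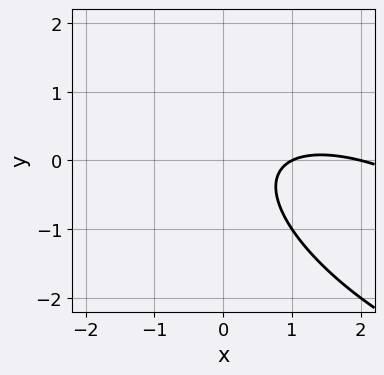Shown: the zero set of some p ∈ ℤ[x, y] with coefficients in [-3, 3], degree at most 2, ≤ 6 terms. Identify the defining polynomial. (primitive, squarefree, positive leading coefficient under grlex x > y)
1. Degree: a generic line meets the curve in up to 2 points, so deg p = 2.
2. From the visible intercepts: the curve avoids every integer y-axis point in the box; the x-axis gridline crossings are at x ∈ {1, 2}.
3. These observations pin down the coefficients.

x^2 + 2*x*y + 2*y^2 - 3*x + 2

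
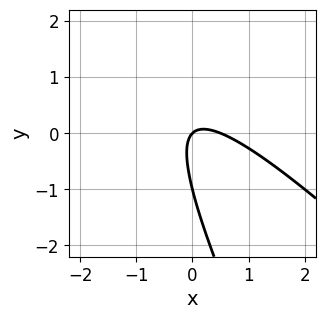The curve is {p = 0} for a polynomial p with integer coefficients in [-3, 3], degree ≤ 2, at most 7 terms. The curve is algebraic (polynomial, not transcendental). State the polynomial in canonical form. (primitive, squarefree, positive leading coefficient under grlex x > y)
1. Degree: no degree-1 curve has this shape, so deg p = 2.
2. From the visible intercepts: one x-axis crossing is at x = 0; the y-axis gridline crossings are at y ∈ {-1, 0}.
3. Assembling these constraints gives the stated polynomial.

2*x^2 + 3*x*y + y^2 - x + y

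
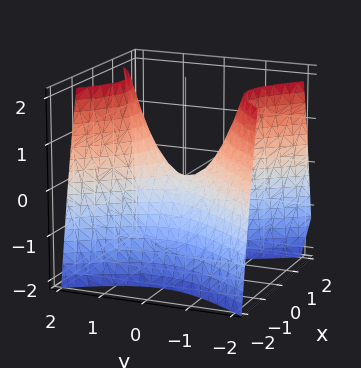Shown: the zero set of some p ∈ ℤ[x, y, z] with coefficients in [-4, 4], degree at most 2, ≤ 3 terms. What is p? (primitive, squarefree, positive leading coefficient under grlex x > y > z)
1. Degree: a hyperbolic paraboloid; a quadric, so deg p = 2.
2. Symmetries: mirror symmetry y ↦ −y ⇒ only even powers of y; it's symmetric under x → −x, forcing even powers of x.
3. Reading off the gridlines: it meets the y-axis at y = 0 (among the integer gridlines); it meets the z-axis at z = 0 (among the integer gridlines); one x-axis crossing is at x = 0.
4. Matching integer coefficients to the picture gives p.

3*x^2 - 2*y^2 + 2*z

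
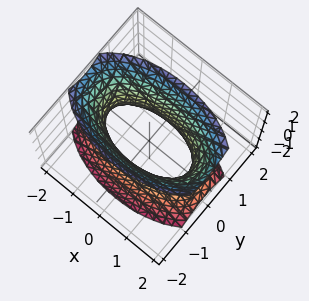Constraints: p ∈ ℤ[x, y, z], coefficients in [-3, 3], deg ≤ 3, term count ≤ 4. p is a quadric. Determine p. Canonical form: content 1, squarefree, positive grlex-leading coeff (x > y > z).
x^2 + 3*y^2 - z^2 - 2

First, deg p = 2. One connected sheet with a waist; a quadric.
Then, symmetries: mirror symmetry x ↦ −x ⇒ only even powers of x; the y ↦ −y reflection is a symmetry, so y appears only in even powers; it's symmetric under z → −z, forcing even powers of z.
Next, from the visible intercepts: no z-intercept at any integer in the box.
Finally, the integer polynomial consistent with all of this is the stated p.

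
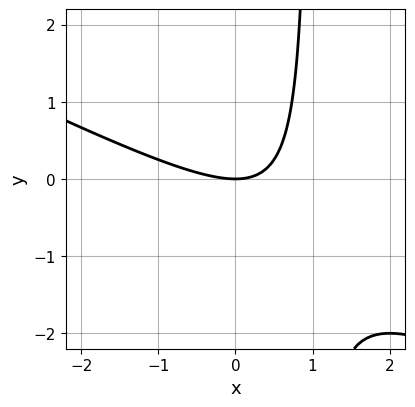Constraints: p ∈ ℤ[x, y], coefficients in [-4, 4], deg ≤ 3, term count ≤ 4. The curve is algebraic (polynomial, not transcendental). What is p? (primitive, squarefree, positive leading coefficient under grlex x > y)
Degree: the shape is more complex than any degree-1 curve, so deg p = 2.
From the visible intercepts: it meets the x-axis at x = 0 (among the integer gridlines); one y-axis crossing is at y = 0.
The integer polynomial consistent with all of this is the stated p.

x^2 + 2*x*y - 2*y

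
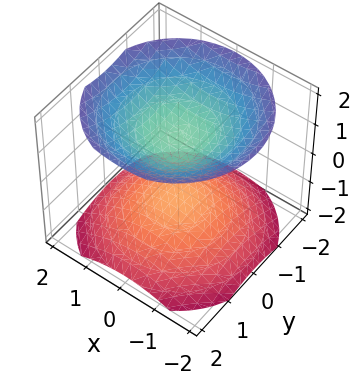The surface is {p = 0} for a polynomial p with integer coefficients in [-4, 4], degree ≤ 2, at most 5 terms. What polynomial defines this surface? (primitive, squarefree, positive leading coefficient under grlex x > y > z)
The picture has 2 separate pieces.
The degree is 2 — two sheets facing apart; a quadric.
Symmetries: it's symmetric under z → −z, forcing even powers of z; rotational symmetry about the z-axis ⇒ p depends on x, y only through x² + y².
Against the integer gridlines: among the integer gridlines, it crosses the z-axis at z ∈ {-1, 1}; no x-intercept at any integer in the box; the surface avoids every integer y-axis point in the box.
Matching integer coefficients to the picture gives p.

2*x^2 + 2*y^2 - 3*z^2 + 3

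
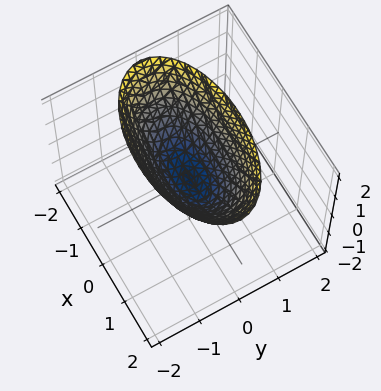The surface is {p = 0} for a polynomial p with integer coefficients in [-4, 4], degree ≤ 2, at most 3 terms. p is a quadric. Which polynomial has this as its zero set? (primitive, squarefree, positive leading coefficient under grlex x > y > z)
The degree is 2 — a paraboloid; a quadric.
Symmetries: the y ↦ −y reflection is a symmetry, so y appears only in even powers; the x ↦ −x reflection is a symmetry, so x appears only in even powers.
Checking where it meets the axes: one z-axis crossing is at z = 0; one y-axis crossing is at y = 0; one x-axis crossing is at x = 0.
The integer polynomial consistent with all of this is the stated p.

x^2 + 3*y^2 - 2*z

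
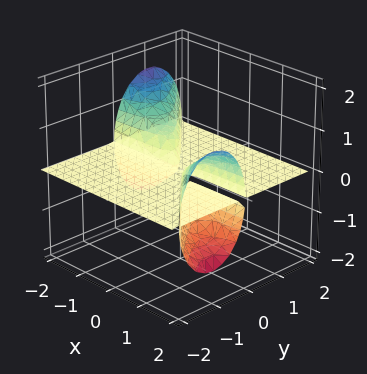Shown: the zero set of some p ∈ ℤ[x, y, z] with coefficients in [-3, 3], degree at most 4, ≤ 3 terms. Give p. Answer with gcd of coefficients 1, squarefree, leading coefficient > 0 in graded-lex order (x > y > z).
2*x*y*z + 2*y^2*z + z^3

1. There are 3 components. Treating them together as one polynomial.
2. deg p = 3. A generic line meets the surface in up to 3 points.
3. Checking where it meets the axes: every point of the y-axis in the box is on the surface; every point of the x-axis in the box is on the surface; it crosses the z-axis at the gridline z = 0.
4. These observations pin down the coefficients.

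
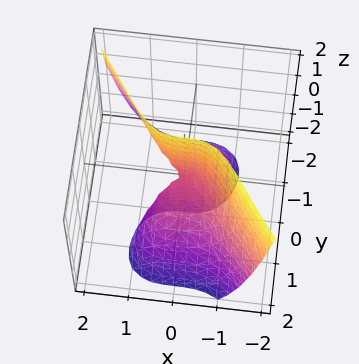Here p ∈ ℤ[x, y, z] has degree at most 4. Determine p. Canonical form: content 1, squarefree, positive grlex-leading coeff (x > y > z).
(a) The degree is 3 — a generic line meets the surface in up to 3 points.
(b) Observable constraints: every point of the z-axis in the box is on the surface; it meets the y-axis at y = 0 (among the integer gridlines); it crosses the x-axis at the gridline x = 0.
(c) Assembling these constraints gives the stated polynomial.

3*x^3 + 2*y^3 + 3*y*z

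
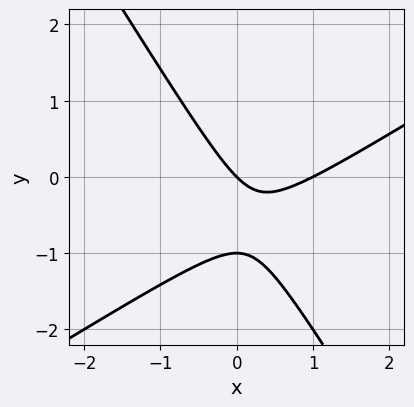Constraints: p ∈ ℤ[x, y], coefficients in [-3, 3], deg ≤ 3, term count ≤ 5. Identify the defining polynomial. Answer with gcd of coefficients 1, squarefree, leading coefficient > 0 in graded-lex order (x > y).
First, the degree is 2 — a generic line meets the curve in up to 2 points.
Next, from the axis intercepts and sections: the x-axis gridline crossings are at x ∈ {0, 1}; among the integer gridlines, it crosses the y-axis at y ∈ {-1, 0}.
Finally, together with the visible shape, these determine p as stated.

x^2 - x*y - y^2 - x - y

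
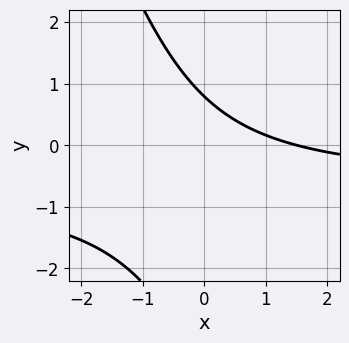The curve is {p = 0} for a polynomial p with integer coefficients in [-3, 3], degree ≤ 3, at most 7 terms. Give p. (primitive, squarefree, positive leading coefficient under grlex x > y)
3*x*y + y^2 + 2*x + 3*y - 3

1. deg p = 2. The shape is more complex than any degree-1 curve.
2. Putting this together gives p.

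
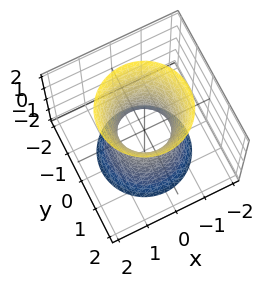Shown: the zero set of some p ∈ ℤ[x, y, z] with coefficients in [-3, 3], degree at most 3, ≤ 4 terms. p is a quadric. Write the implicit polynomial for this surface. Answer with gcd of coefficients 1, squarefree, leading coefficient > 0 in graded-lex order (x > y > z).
Degree: one connected sheet with a waist; a quadric, so deg p = 2.
Symmetries: it's symmetric under z → −z, forcing even powers of z; the surface is invariant under rotation about z: p = q(x² + y², z).
Checking where it meets the axes: no z-intercept at any integer in the box; a circular section at z = 2 has radius between 1 and 2.
Fitting integer coefficients to these (and the overall shape) gives p.

3*x^2 + 3*y^2 - z^2 - 2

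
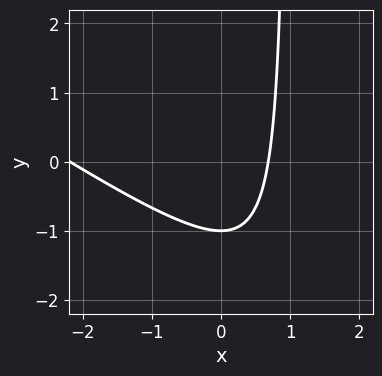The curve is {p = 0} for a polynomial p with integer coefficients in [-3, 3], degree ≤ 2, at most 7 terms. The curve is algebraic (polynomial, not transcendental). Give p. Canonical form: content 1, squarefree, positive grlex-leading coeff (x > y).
First, deg p = 2. No degree-1 curve has this shape.
Next, reading off the gridlines: it crosses the y-axis at the gridline y = -1.
Finally, putting this together gives p.

2*x^2 + 3*x*y + 3*x - 3*y - 3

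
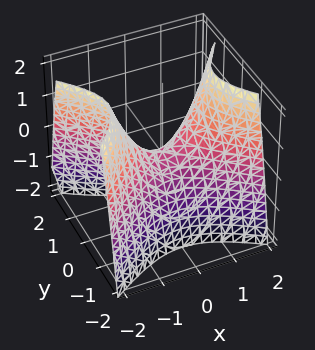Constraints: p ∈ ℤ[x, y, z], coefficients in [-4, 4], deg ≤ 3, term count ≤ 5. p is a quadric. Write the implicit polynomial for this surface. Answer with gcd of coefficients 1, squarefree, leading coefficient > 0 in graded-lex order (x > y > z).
2*x^2 - 3*y^2 - 2*z

deg p = 2.
Symmetries: the x ↦ −x reflection is a symmetry, so x appears only in even powers; the y ↦ −y reflection is a symmetry, so y appears only in even powers.
From the visible intercepts: it meets the x-axis at x = 0 (among the integer gridlines); it crosses the y-axis at the gridline y = 0; one z-axis crossing is at z = 0.
Fitting integer coefficients to these (and the overall shape) gives p.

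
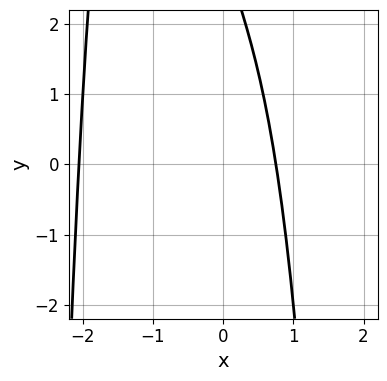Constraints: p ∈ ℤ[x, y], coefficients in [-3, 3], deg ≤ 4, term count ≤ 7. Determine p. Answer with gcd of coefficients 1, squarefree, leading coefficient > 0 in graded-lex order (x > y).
(a) The degree is 4 — the shape is more complex than any degree-3 curve.
(b) From the axis intercepts and sections: no y-intercept at any integer in the box.
(c) Together with the visible shape, these determine p as stated.

x^4 + x^3 + 3*x + y - 3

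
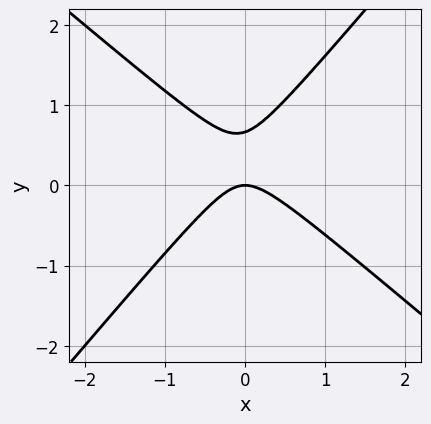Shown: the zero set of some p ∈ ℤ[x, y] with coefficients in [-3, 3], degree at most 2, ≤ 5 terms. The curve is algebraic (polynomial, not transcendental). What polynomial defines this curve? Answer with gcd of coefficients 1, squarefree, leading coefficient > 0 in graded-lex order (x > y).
3*x^2 + x*y - 3*y^2 + 2*y

(a) deg p = 2. A generic line meets the curve in up to 2 points.
(b) Against the integer gridlines: it meets the x-axis at x = 0 (among the integer gridlines); one y-axis crossing is at y = 0.
(c) The integer polynomial consistent with all of this is the stated p.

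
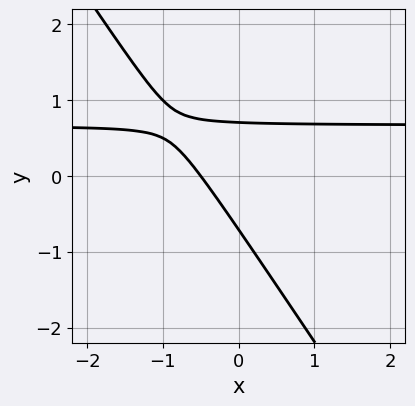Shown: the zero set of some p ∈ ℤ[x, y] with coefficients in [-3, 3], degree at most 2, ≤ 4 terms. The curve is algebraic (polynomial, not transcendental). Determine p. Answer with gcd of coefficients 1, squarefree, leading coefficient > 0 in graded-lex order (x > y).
3*x*y + 2*y^2 - 2*x - 1

(a) Degree: no degree-1 curve has this shape, so deg p = 2.
(b) Putting this together gives p.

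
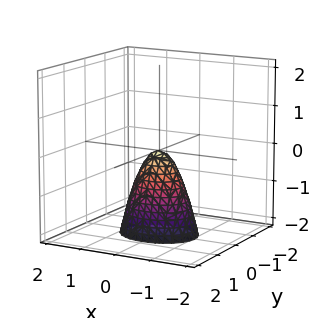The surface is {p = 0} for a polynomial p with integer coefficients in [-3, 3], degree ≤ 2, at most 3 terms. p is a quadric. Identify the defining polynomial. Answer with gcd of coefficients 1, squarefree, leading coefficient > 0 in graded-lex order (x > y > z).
2*x^2 + 3*y^2 + z

(a) The degree is 2 — a single bowl opening along one axis; a quadric.
(b) Symmetries: mirror symmetry y ↦ −y ⇒ only even powers of y; mirror symmetry x ↦ −x ⇒ only even powers of x.
(c) Against the integer gridlines: one x-axis crossing is at x = 0; one z-axis crossing is at z = 0; it crosses the y-axis at the gridline y = 0.
(d) Together with the visible shape, these determine p as stated.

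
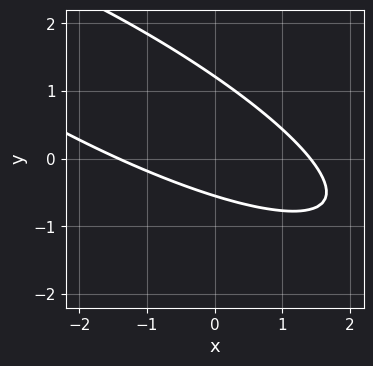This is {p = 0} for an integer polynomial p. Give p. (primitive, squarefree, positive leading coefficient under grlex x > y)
(a) deg p = 2. A generic line meets the curve in up to 2 points.
(b) The integer polynomial consistent with all of this is the stated p.

x^2 + 3*x*y + 3*y^2 - 2*y - 2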